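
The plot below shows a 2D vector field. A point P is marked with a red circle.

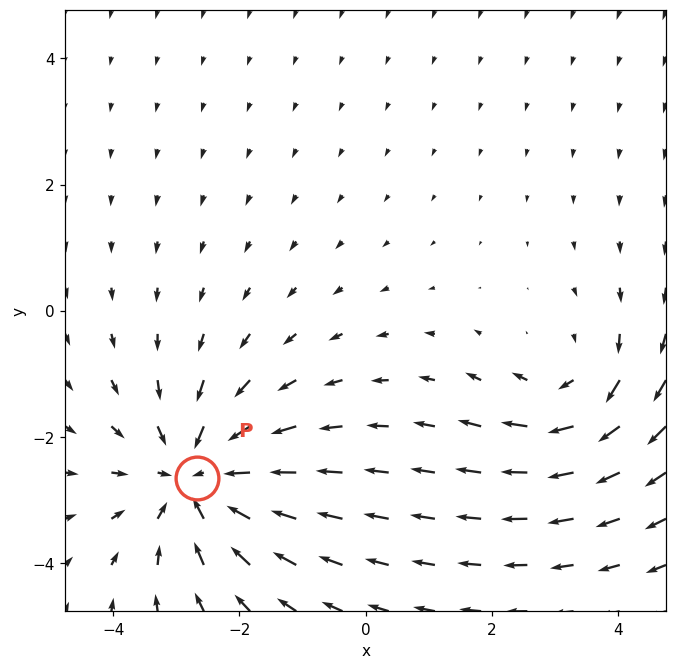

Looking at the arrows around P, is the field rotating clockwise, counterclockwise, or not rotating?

Near P at (-2.7, -2.7) the arrows show no circulation. The curl there is ≈0.

not rotating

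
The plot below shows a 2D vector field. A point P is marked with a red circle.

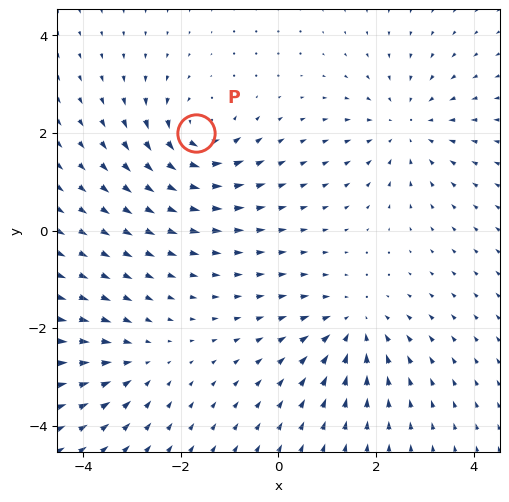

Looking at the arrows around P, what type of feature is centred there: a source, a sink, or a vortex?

At P (-1.7, 2.0) the arrows circulate counterclockwise. Divergence ≈0, curl about +6 — near-zero divergence with nonzero curl is a vortex.

vortex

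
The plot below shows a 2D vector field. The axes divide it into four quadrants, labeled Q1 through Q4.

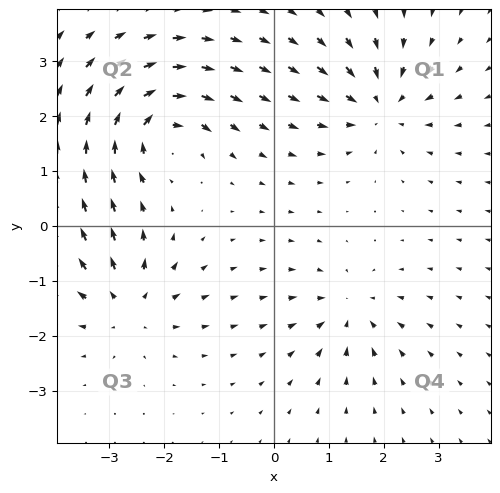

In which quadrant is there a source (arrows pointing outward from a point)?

Q3

The source sits at approximately (-2.7, -1.4), which lies in quadrant Q3. The divergence there is about +4, positive as expected for a source.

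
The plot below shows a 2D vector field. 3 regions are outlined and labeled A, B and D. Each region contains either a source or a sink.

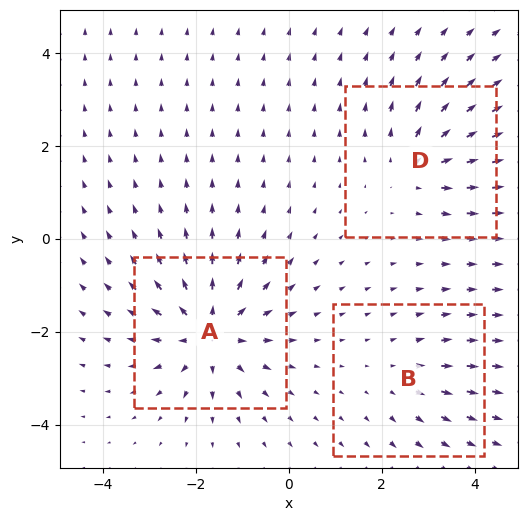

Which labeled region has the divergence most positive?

A

Divergence at each region's feature centre — A: about +5, B: about +2, D: about +3. Region A is most positive.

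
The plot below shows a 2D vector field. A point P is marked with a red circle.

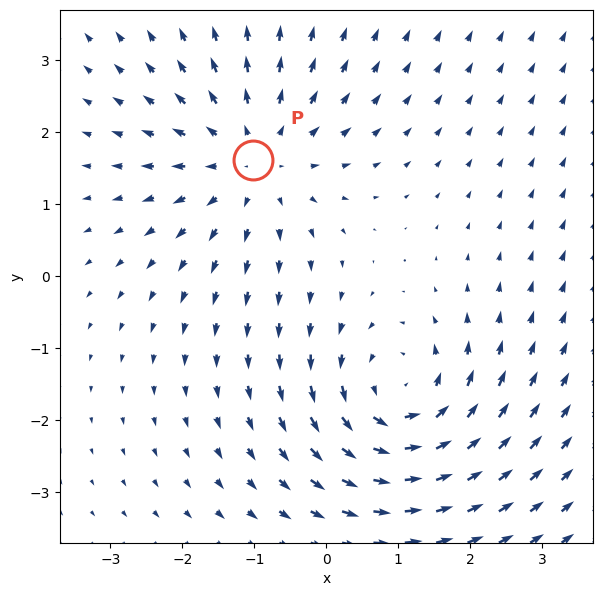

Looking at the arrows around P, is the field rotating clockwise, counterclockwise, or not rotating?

not rotating

Near P at (-1.0, 1.6) the arrows show no circulation. The curl there is ≈0.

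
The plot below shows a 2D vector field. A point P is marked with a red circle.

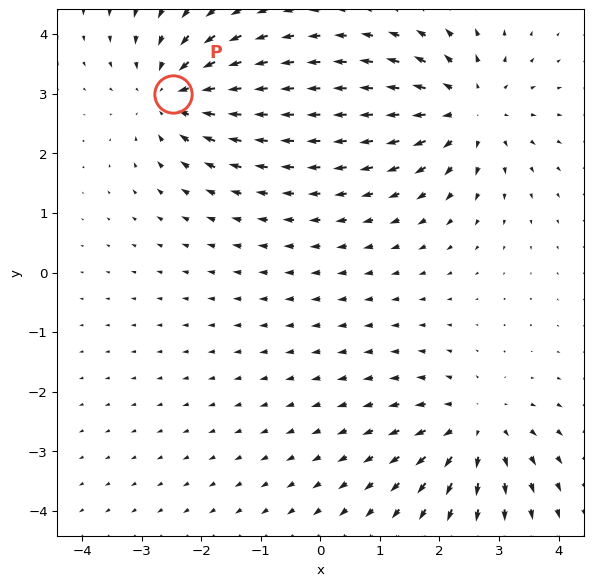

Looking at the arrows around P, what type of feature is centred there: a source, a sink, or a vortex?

sink

At P (-2.5, 3.0) the arrows converge inward. Divergence about -4, curl ≈0 — negative divergence with near-zero curl is a sink.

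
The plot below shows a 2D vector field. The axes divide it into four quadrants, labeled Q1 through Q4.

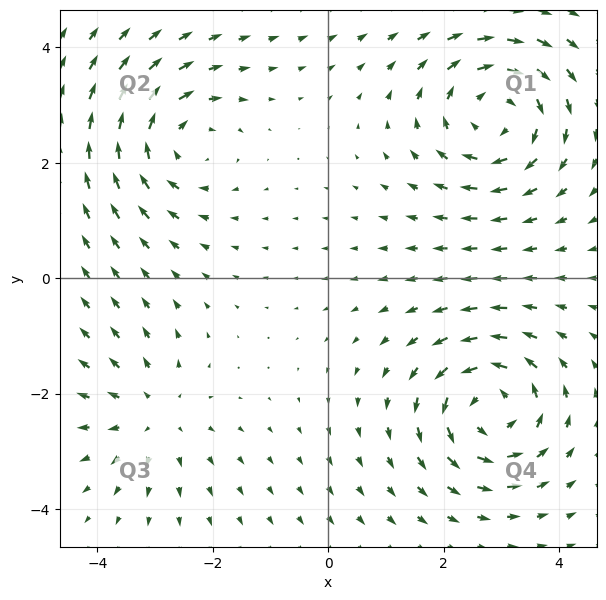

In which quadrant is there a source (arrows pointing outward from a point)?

Q3

The source sits at approximately (-3.0, -2.4), which lies in quadrant Q3. The divergence there is about +3, positive as expected for a source.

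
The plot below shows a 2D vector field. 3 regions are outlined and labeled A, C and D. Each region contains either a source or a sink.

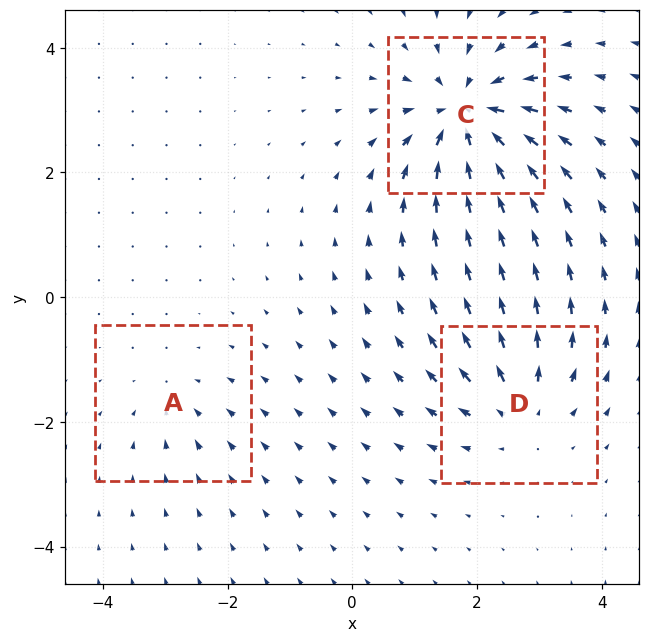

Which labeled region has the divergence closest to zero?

Divergence at each region's feature centre — A: about -2, C: about -6, D: about +4. Region A is closest to zero.

A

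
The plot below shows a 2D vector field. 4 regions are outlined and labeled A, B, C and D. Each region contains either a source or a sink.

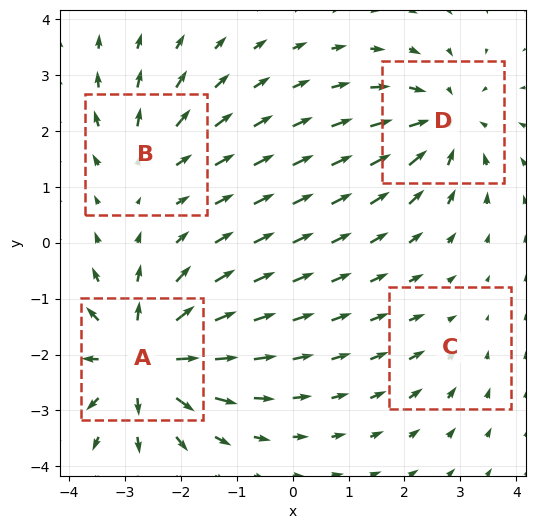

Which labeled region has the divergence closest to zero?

C

Divergence at each region's feature centre — A: about +7, B: about +3, C: about -2, D: about -5. Region C is closest to zero.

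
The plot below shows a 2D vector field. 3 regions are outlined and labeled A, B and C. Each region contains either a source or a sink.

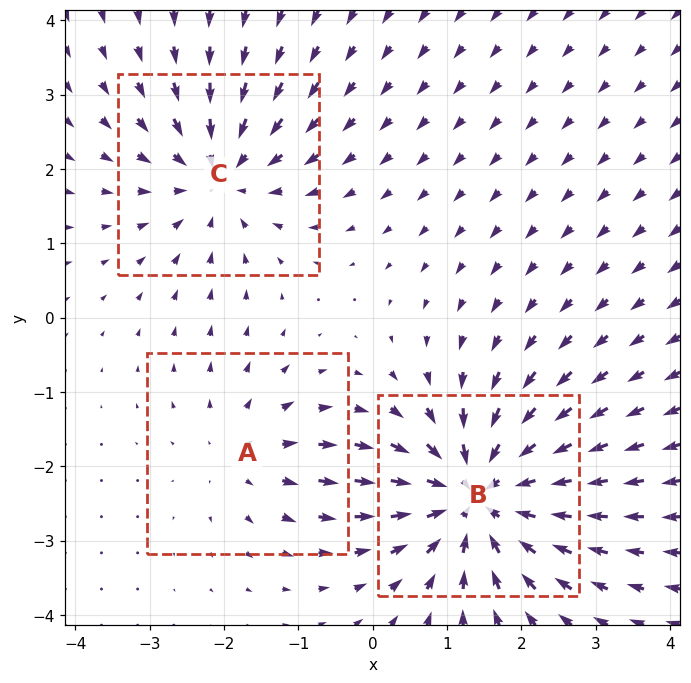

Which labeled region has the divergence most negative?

Divergence at each region's feature centre — A: about +2, B: about -5, C: about -3. Region B is most negative.

B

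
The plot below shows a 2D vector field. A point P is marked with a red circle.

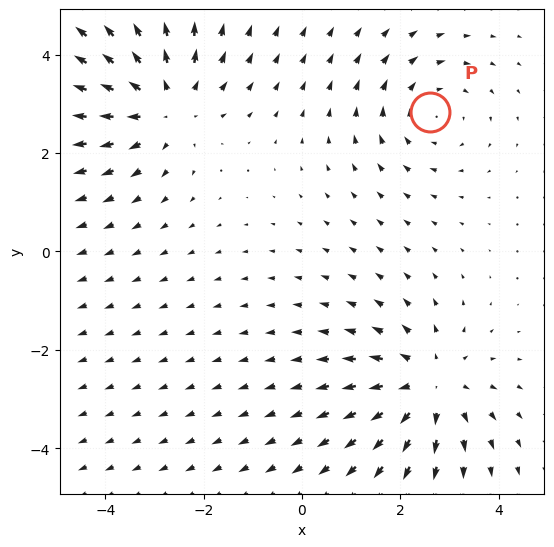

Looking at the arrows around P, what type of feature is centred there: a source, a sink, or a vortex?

At P (2.6, 2.8) the arrows circulate clockwise. Divergence ≈0, curl about -3 — near-zero divergence with nonzero curl is a vortex.

vortex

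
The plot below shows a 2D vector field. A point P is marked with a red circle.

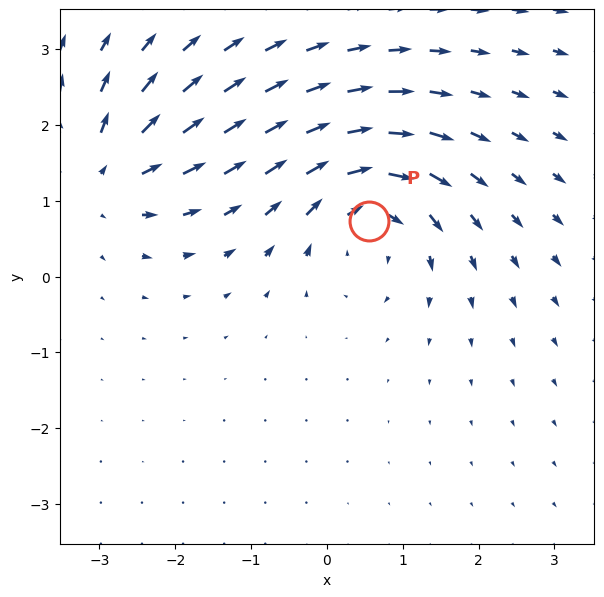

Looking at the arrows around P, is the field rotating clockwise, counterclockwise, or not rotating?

clockwise

Near P at (0.5, 0.7) the arrows circulate clockwise. The curl (z-component) there is about -6; negative curl means clockwise rotation.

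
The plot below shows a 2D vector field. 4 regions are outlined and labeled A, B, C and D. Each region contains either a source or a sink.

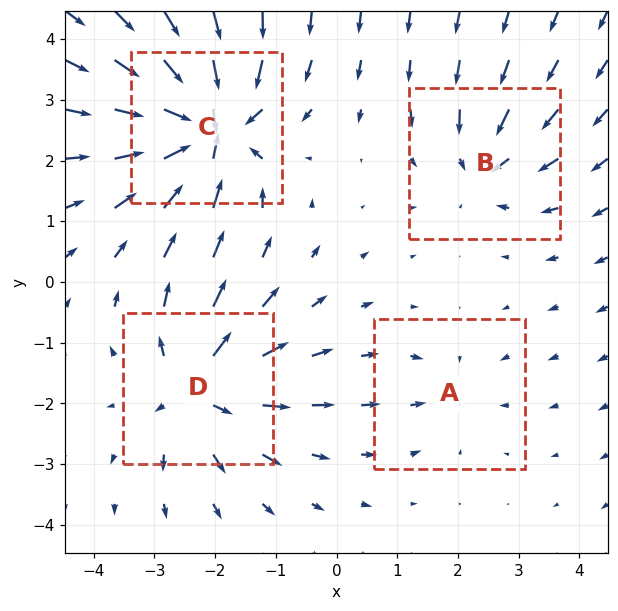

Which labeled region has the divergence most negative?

C

Divergence at each region's feature centre — A: about -3, B: about -4, C: about -8, D: about +6. Region C is most negative.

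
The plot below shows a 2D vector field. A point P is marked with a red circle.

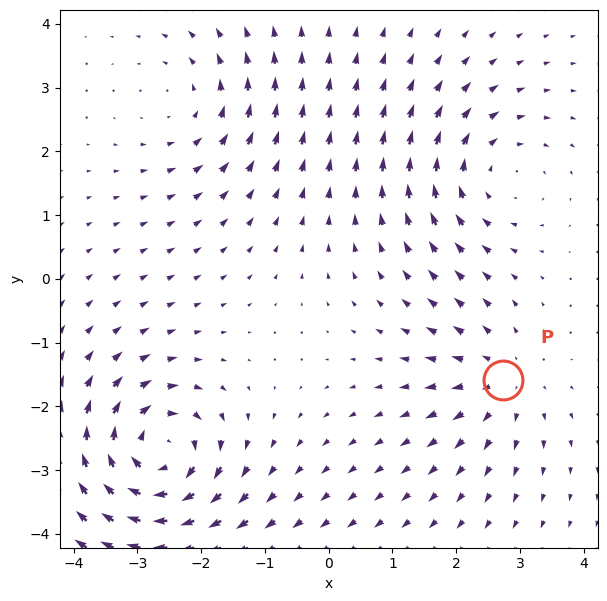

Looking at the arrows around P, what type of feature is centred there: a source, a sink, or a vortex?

At P (2.7, -1.6) the arrows spread outward. Divergence about +3, curl ≈0 — positive divergence with near-zero curl is a source.

source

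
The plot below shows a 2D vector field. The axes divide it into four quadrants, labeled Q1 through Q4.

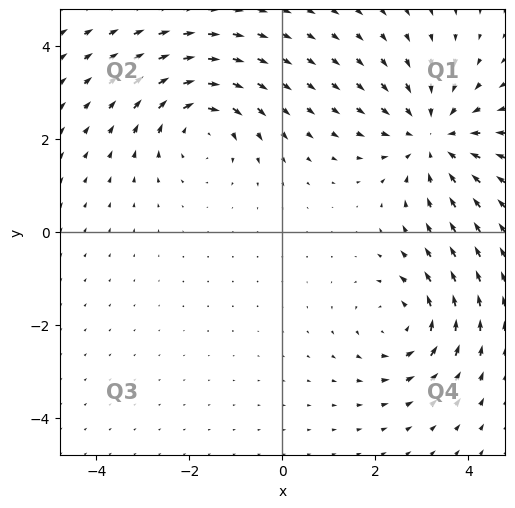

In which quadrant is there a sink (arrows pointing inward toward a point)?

Q1

The sink sits at approximately (3.2, 2.0), which lies in quadrant Q1. The divergence there is about -4, negative as expected for a sink.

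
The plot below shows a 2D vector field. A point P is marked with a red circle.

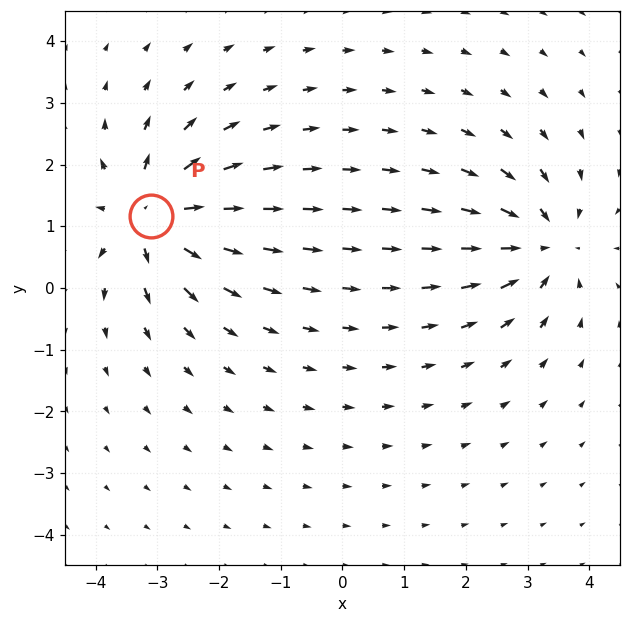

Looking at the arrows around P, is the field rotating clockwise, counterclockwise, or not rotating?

Near P at (-3.1, 1.2) the arrows show no circulation. The curl there is ≈0.

not rotating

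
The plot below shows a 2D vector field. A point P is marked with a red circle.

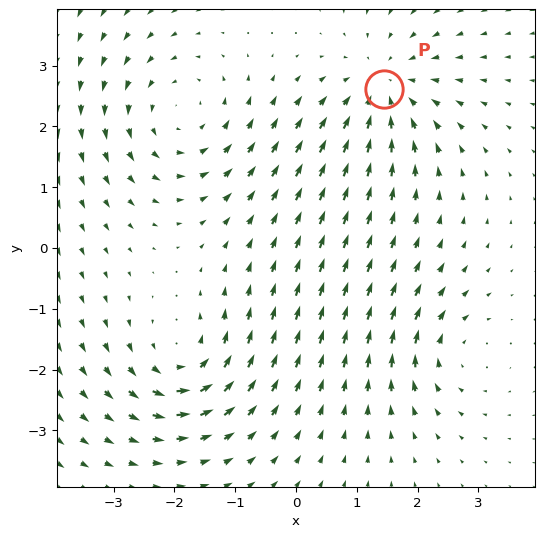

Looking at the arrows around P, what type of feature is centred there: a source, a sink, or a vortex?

At P (1.4, 2.6) the arrows converge inward. Divergence about -4, curl ≈0 — negative divergence with near-zero curl is a sink.

sink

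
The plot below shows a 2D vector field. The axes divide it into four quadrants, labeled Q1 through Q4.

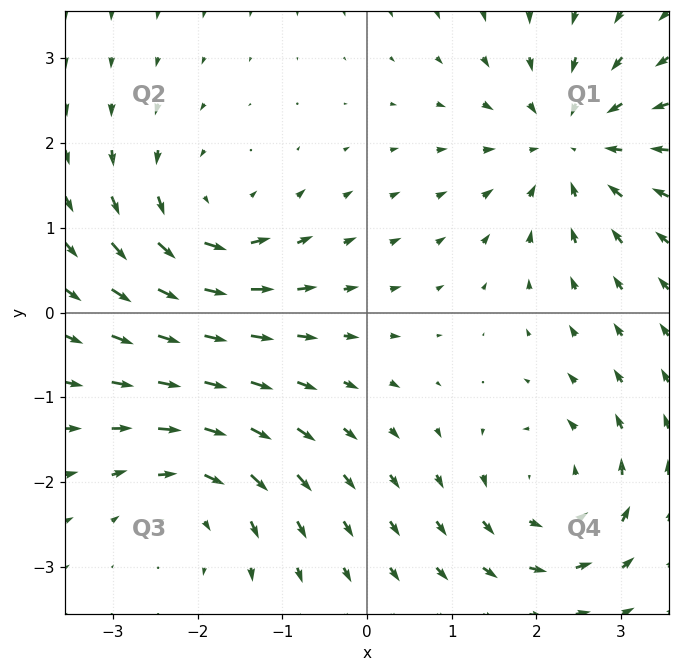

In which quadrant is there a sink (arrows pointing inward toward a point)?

The sink sits at approximately (2.4, 2.0), which lies in quadrant Q1. The divergence there is about -5, negative as expected for a sink.

Q1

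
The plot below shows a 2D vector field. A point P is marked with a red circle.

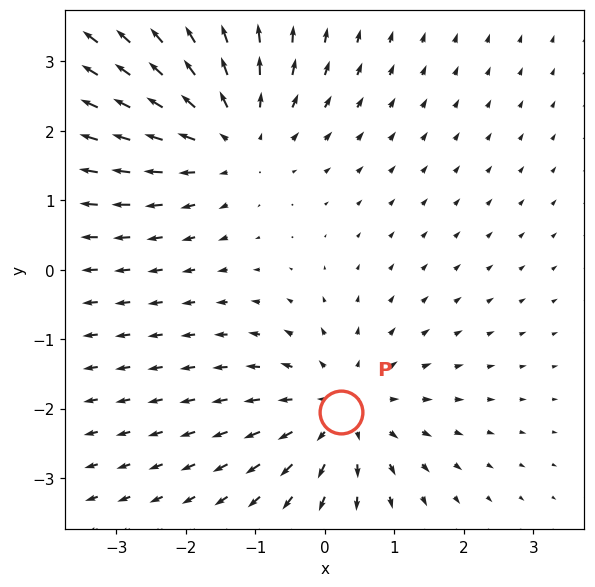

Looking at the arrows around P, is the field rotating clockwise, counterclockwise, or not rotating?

not rotating

Near P at (0.2, -2.0) the arrows show no circulation. The curl there is ≈0.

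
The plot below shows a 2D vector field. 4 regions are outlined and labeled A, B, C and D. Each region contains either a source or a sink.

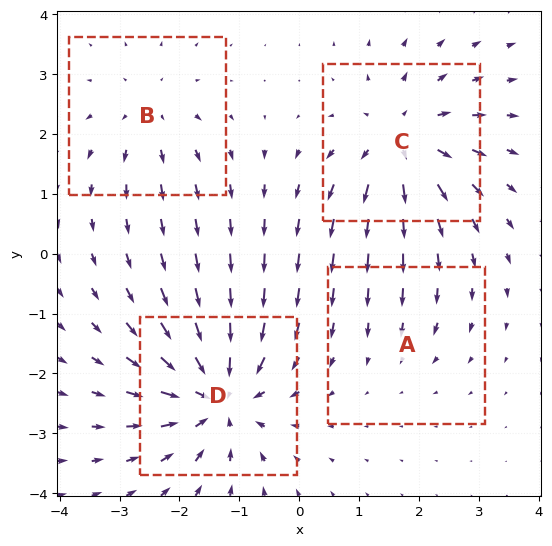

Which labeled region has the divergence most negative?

D

Divergence at each region's feature centre — A: about -2, B: about +3, C: about +6, D: about -7. Region D is most negative.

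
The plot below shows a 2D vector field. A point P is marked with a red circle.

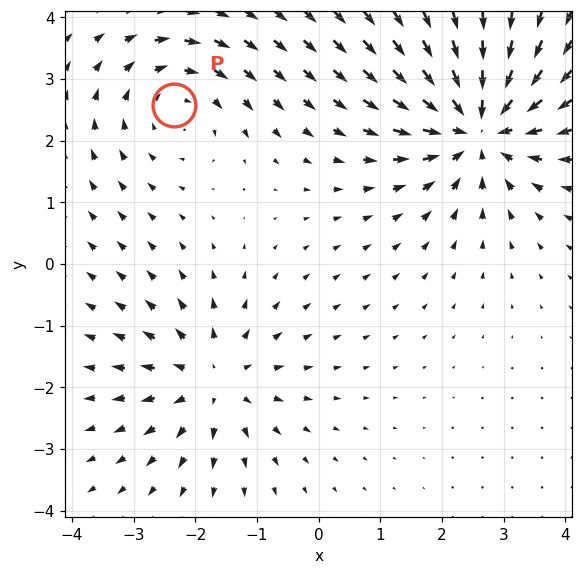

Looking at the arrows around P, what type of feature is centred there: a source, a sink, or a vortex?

At P (-2.3, 2.6) the arrows circulate clockwise. Divergence ≈0, curl about -3 — near-zero divergence with nonzero curl is a vortex.

vortex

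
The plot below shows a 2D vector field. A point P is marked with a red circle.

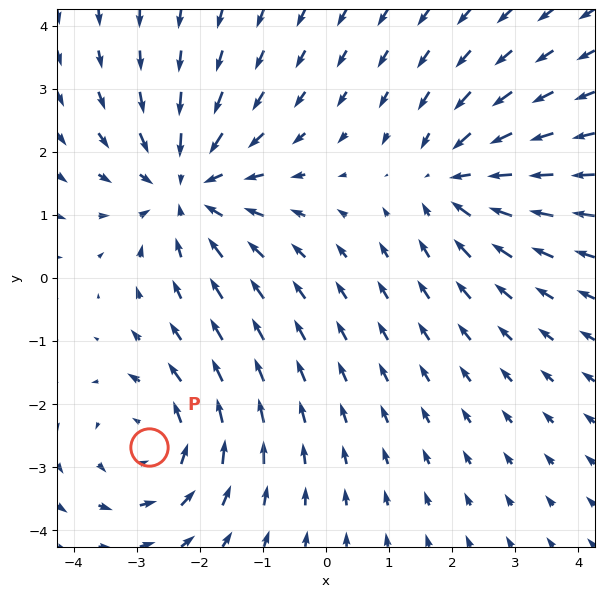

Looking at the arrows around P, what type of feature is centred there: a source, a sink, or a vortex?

vortex

At P (-2.8, -2.7) the arrows circulate counterclockwise. Divergence ≈0, curl about +3 — near-zero divergence with nonzero curl is a vortex.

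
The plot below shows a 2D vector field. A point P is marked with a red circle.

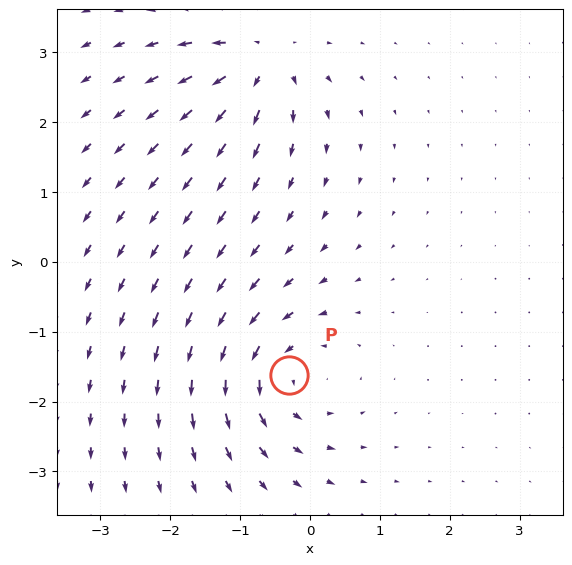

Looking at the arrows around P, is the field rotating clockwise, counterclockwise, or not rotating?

Near P at (-0.3, -1.6) the arrows circulate counterclockwise. The curl (z-component) there is about +6; positive curl means counterclockwise rotation.

counterclockwise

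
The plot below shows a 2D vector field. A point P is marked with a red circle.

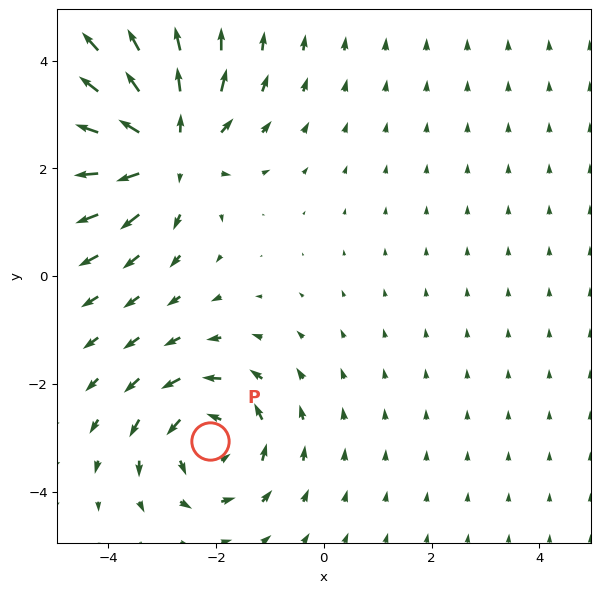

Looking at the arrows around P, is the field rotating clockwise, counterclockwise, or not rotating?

counterclockwise

Near P at (-2.1, -3.1) the arrows circulate counterclockwise. The curl (z-component) there is about +4; positive curl means counterclockwise rotation.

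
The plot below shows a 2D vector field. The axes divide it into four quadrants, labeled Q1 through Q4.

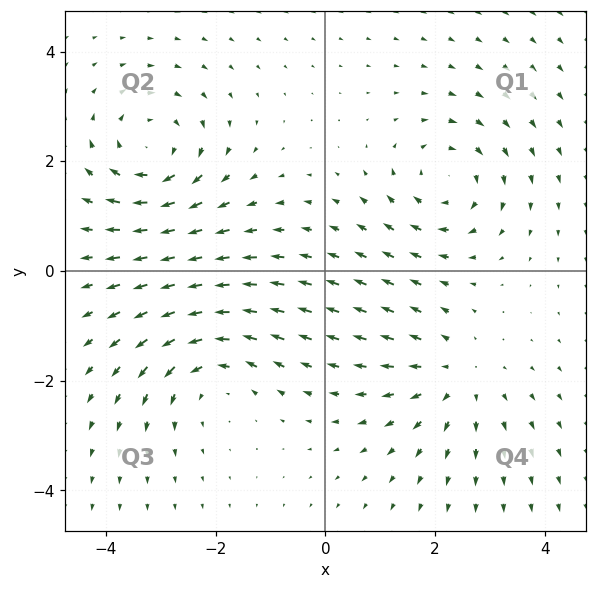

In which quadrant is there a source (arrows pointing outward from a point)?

Q4

The source sits at approximately (2.4, -1.9), which lies in quadrant Q4. The divergence there is about +2, positive as expected for a source.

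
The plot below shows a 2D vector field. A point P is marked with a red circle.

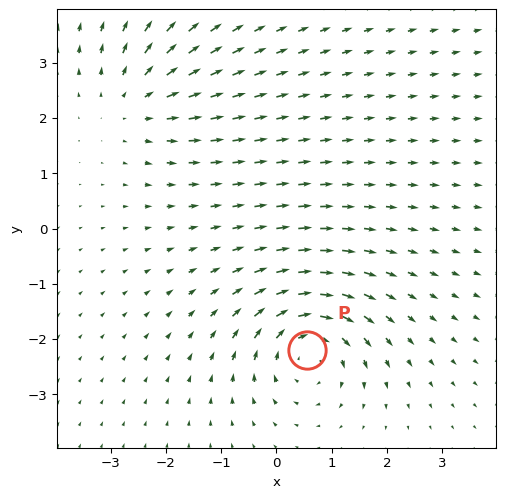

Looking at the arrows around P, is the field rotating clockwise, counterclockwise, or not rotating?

clockwise

Near P at (0.6, -2.2) the arrows circulate clockwise. The curl (z-component) there is about -5; negative curl means clockwise rotation.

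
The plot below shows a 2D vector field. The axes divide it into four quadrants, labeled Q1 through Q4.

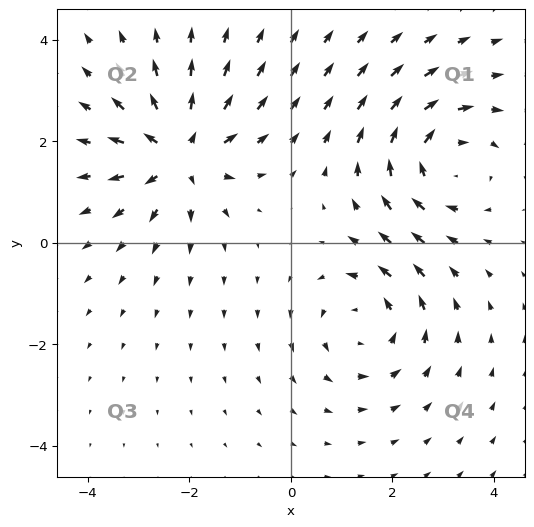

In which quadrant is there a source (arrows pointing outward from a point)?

Q2

The source sits at approximately (-2.2, 1.8), which lies in quadrant Q2. The divergence there is about +5, positive as expected for a source.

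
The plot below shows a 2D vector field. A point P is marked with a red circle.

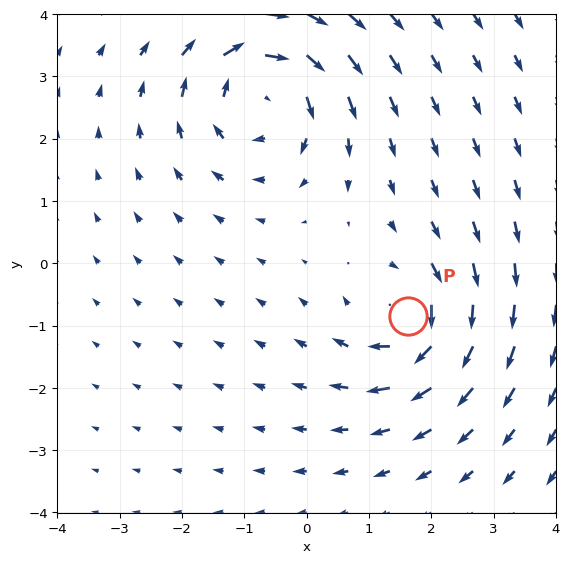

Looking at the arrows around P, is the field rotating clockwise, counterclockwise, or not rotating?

Near P at (1.6, -0.9) the arrows circulate clockwise. The curl (z-component) there is about -4; negative curl means clockwise rotation.

clockwise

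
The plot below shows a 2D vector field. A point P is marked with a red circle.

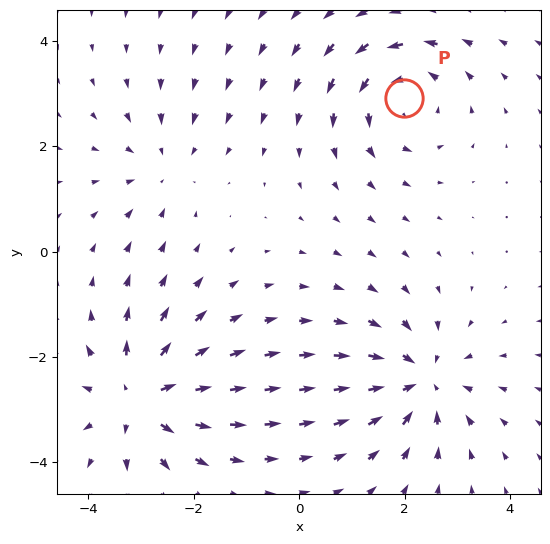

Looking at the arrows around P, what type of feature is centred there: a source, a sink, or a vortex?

vortex

At P (2.0, 2.9) the arrows circulate counterclockwise. Divergence ≈0, curl about +4 — near-zero divergence with nonzero curl is a vortex.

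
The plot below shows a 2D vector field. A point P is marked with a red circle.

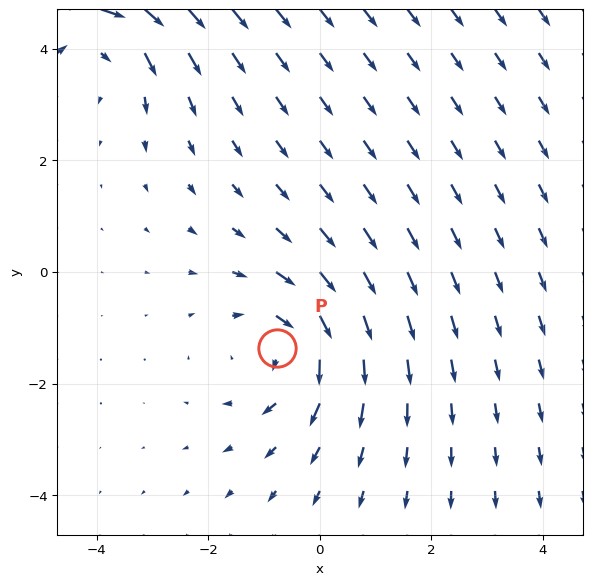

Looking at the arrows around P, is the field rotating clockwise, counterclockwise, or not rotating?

clockwise

Near P at (-0.8, -1.4) the arrows circulate clockwise. The curl (z-component) there is about -4; negative curl means clockwise rotation.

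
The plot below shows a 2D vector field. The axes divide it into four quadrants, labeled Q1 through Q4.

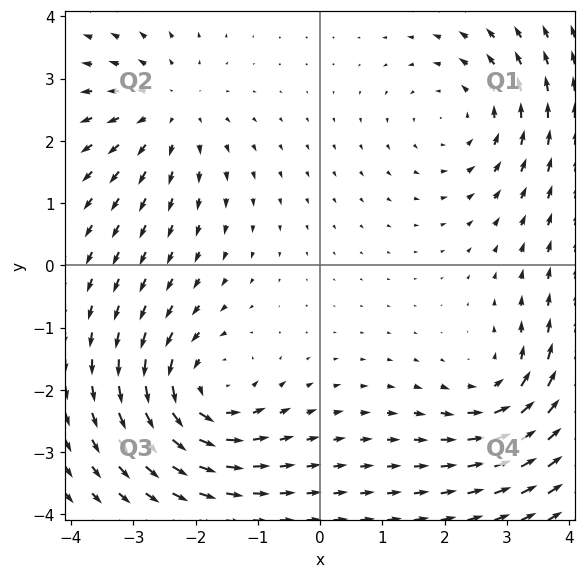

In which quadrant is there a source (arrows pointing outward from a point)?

The source sits at approximately (-2.4, 2.5), which lies in quadrant Q2. The divergence there is about +3, positive as expected for a source.

Q2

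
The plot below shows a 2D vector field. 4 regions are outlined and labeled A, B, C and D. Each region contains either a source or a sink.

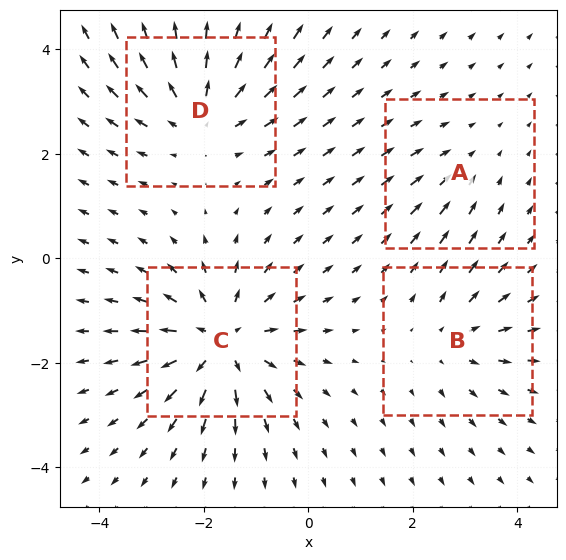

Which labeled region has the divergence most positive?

C

Divergence at each region's feature centre — A: about -2, B: about +3, C: about +7, D: about +5. Region C is most positive.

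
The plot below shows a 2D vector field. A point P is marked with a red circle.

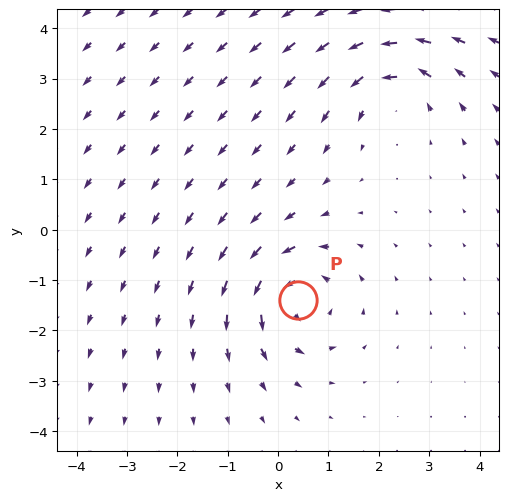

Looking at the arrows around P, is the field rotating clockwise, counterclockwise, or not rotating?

counterclockwise

Near P at (0.4, -1.4) the arrows circulate counterclockwise. The curl (z-component) there is about +4; positive curl means counterclockwise rotation.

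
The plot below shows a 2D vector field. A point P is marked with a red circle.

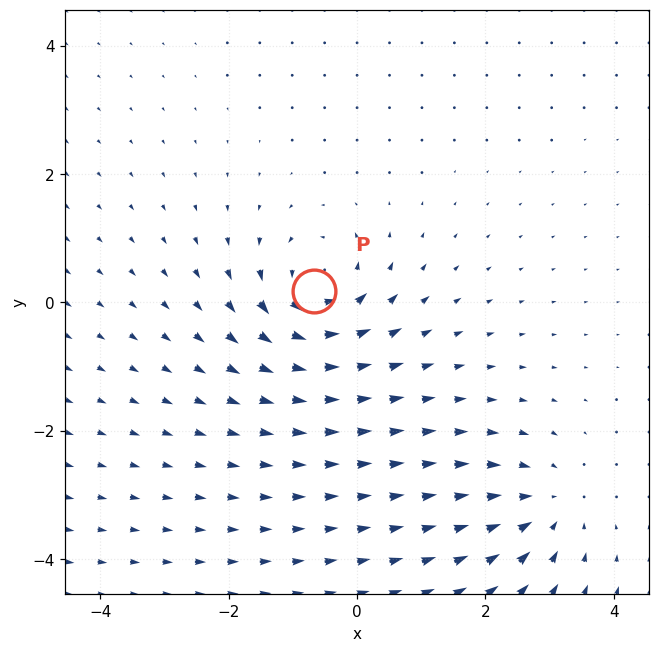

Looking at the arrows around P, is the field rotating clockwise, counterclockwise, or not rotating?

Near P at (-0.7, 0.2) the arrows circulate counterclockwise. The curl (z-component) there is about +7; positive curl means counterclockwise rotation.

counterclockwise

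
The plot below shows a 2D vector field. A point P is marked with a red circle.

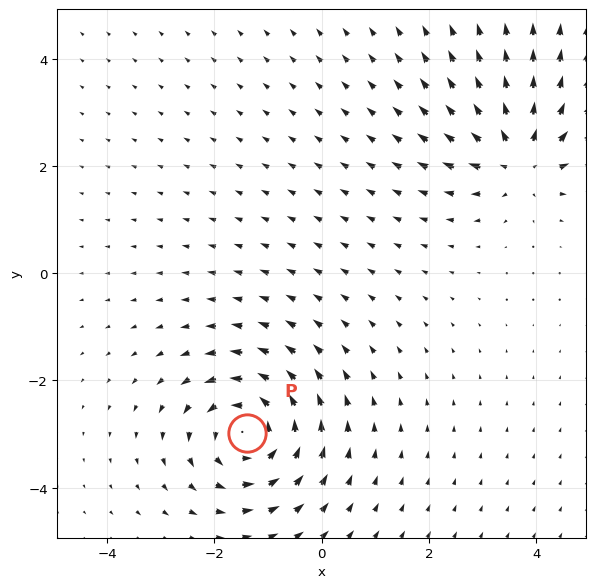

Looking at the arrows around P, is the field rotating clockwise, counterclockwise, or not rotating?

Near P at (-1.4, -3.0) the arrows circulate counterclockwise. The curl (z-component) there is about +4; positive curl means counterclockwise rotation.

counterclockwise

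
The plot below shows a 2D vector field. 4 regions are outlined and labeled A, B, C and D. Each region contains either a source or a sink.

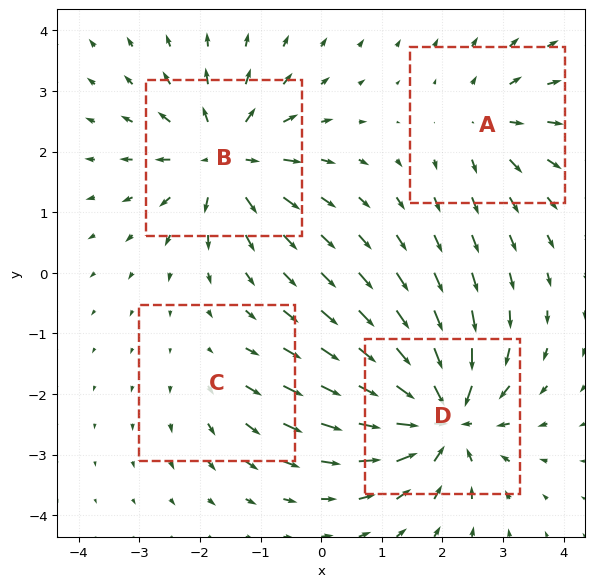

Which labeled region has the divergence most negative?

D

Divergence at each region's feature centre — A: about +4, B: about +7, C: about +2, D: about -8. Region D is most negative.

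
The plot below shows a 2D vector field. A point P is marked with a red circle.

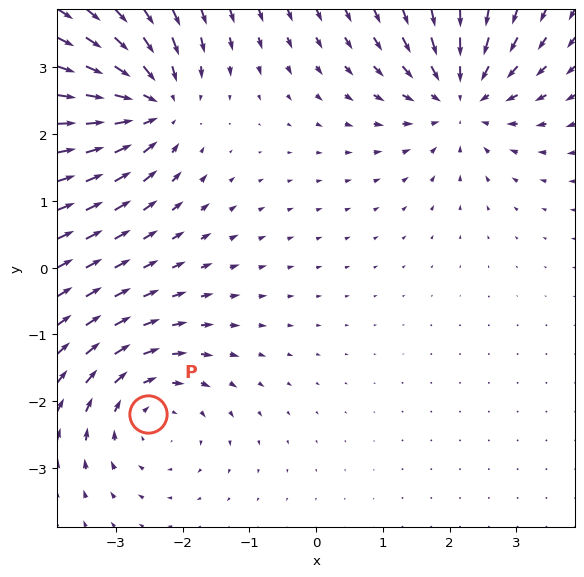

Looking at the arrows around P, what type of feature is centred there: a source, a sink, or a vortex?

vortex

At P (-2.5, -2.2) the arrows circulate clockwise. Divergence ≈0, curl about -3 — near-zero divergence with nonzero curl is a vortex.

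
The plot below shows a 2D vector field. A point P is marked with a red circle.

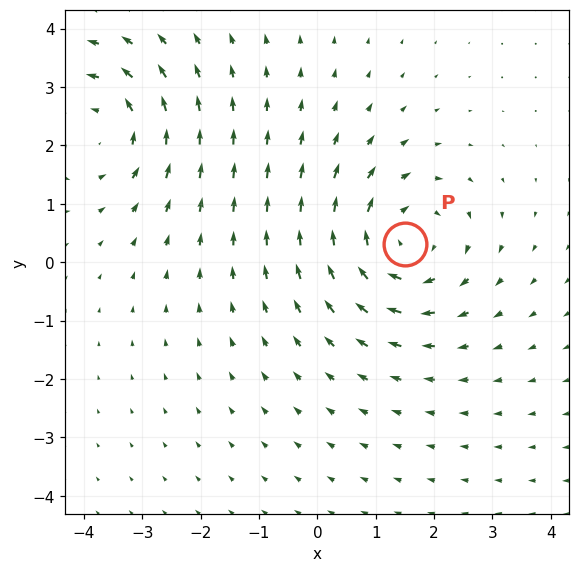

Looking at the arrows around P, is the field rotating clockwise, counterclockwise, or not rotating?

clockwise

Near P at (1.5, 0.3) the arrows circulate clockwise. The curl (z-component) there is about -4; negative curl means clockwise rotation.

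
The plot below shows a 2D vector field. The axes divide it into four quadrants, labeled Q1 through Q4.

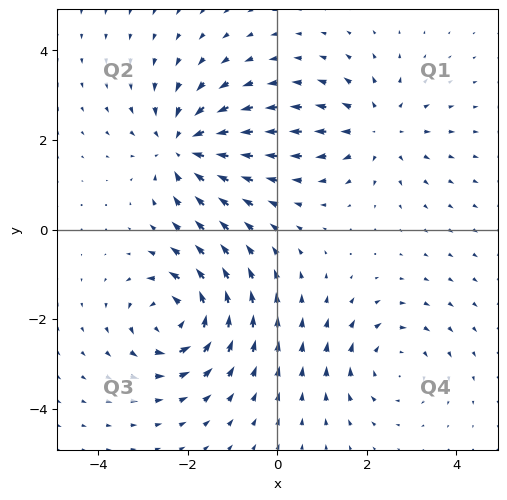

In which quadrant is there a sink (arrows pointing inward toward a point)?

Q2

The sink sits at approximately (-2.1, 1.8), which lies in quadrant Q2. The divergence there is about -6, negative as expected for a sink.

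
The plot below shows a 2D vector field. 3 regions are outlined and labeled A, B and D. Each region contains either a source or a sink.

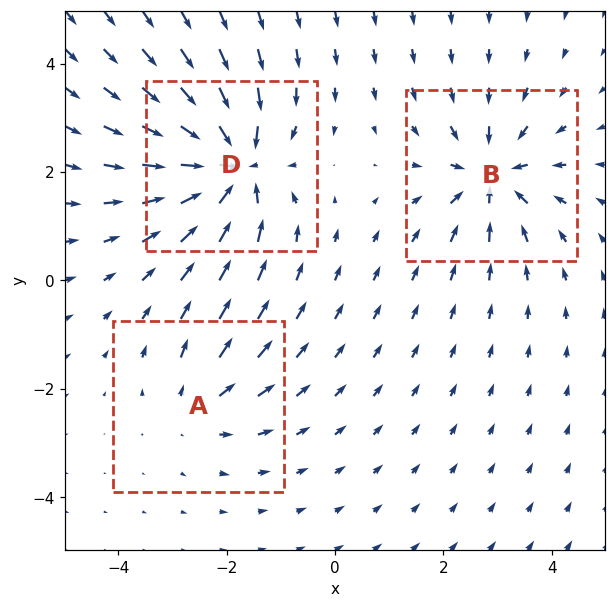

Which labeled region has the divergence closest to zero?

Divergence at each region's feature centre — A: about +3, B: about -4, D: about -6. Region A is closest to zero.

A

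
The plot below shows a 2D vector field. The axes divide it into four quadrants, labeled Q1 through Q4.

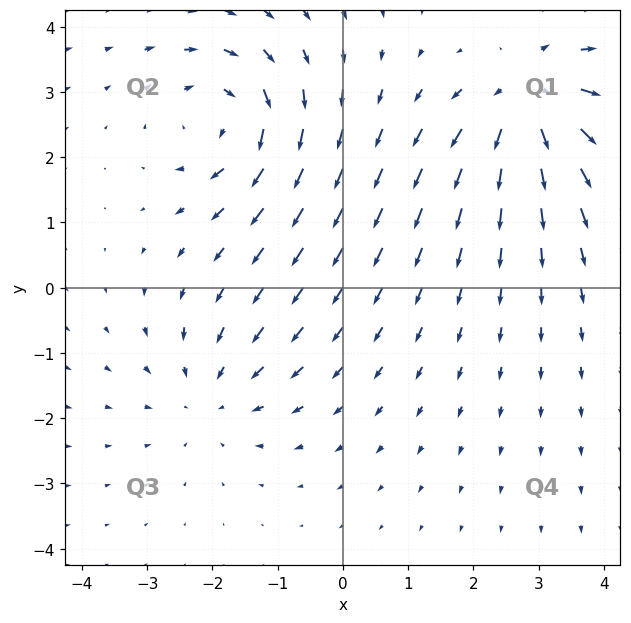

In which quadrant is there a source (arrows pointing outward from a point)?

The source sits at approximately (2.9, 2.9), which lies in quadrant Q1. The divergence there is about +5, positive as expected for a source.

Q1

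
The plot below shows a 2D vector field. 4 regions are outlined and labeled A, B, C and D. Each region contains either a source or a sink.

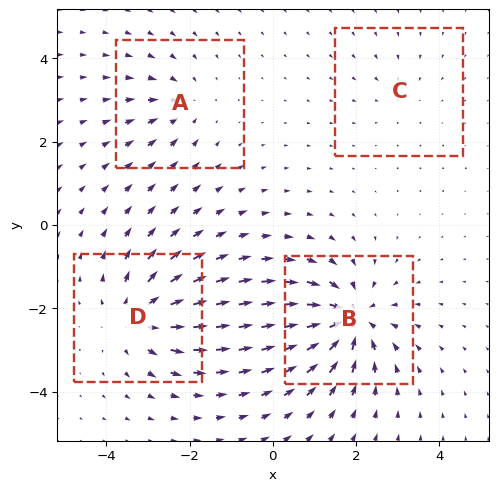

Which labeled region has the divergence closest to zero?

C

Divergence at each region's feature centre — A: about -3, B: about -7, C: about -2, D: about +6. Region C is closest to zero.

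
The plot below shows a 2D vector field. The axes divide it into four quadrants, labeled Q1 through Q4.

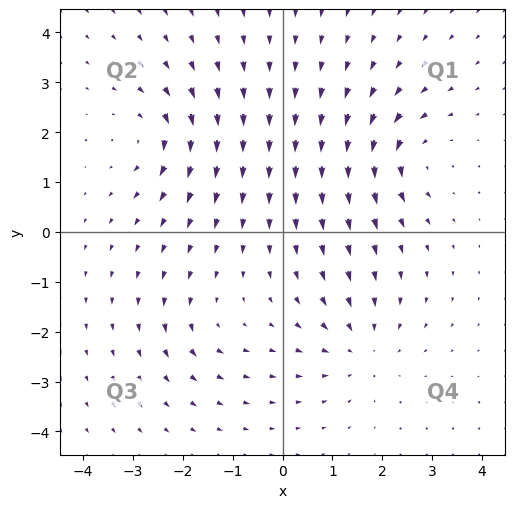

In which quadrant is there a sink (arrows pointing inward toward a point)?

The sink sits at approximately (1.6, -2.3), which lies in quadrant Q4. The divergence there is about -4, negative as expected for a sink.

Q4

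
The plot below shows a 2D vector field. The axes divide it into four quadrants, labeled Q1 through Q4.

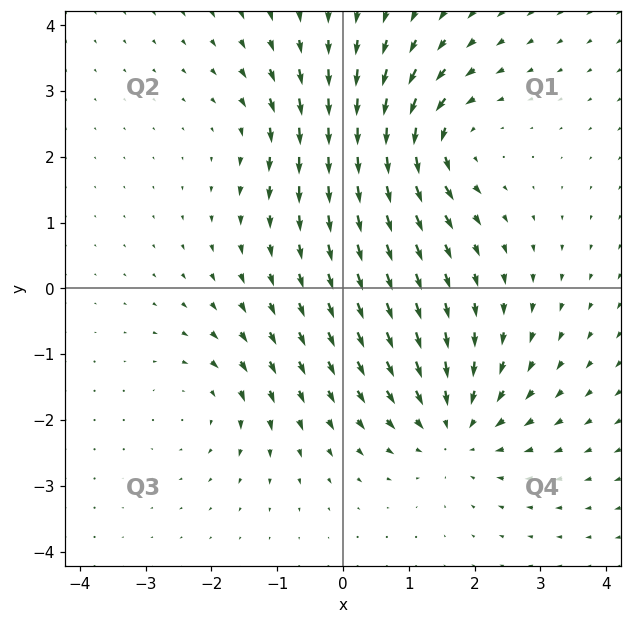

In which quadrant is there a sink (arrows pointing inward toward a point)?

The sink sits at approximately (1.7, -2.1), which lies in quadrant Q4. The divergence there is about -4, negative as expected for a sink.

Q4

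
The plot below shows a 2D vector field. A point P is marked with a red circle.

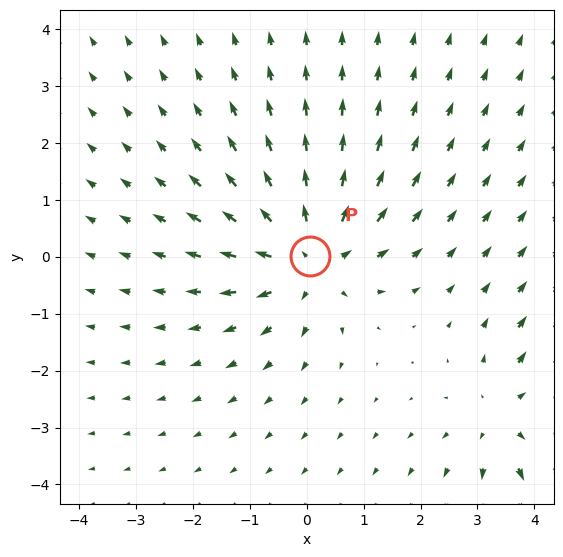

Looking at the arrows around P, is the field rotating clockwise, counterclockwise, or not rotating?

Near P at (0.0, 0.0) the arrows show no circulation. The curl there is ≈0.

not rotating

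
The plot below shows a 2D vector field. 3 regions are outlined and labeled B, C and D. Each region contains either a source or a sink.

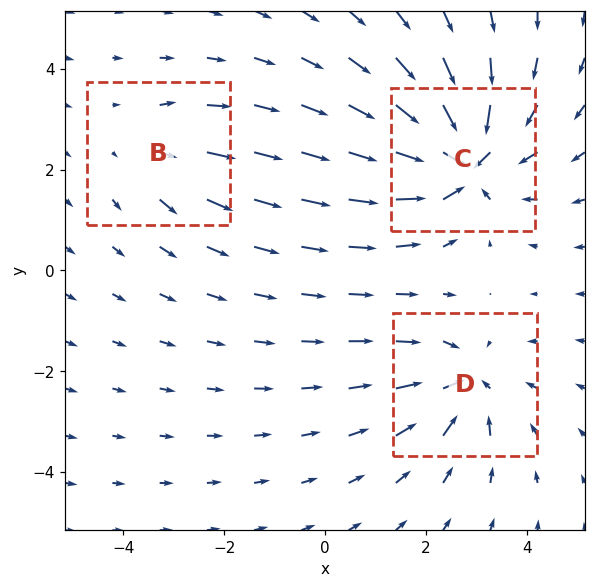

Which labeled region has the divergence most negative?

Divergence at each region's feature centre — B: about +2, C: about -6, D: about -4. Region C is most negative.

C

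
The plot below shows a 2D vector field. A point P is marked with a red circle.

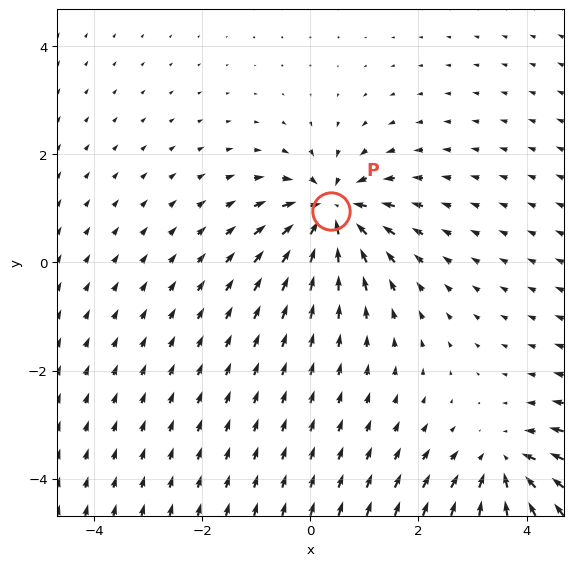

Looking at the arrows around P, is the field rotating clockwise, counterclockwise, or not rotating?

Near P at (0.4, 0.9) the arrows show no circulation. The curl there is ≈0.

not rotating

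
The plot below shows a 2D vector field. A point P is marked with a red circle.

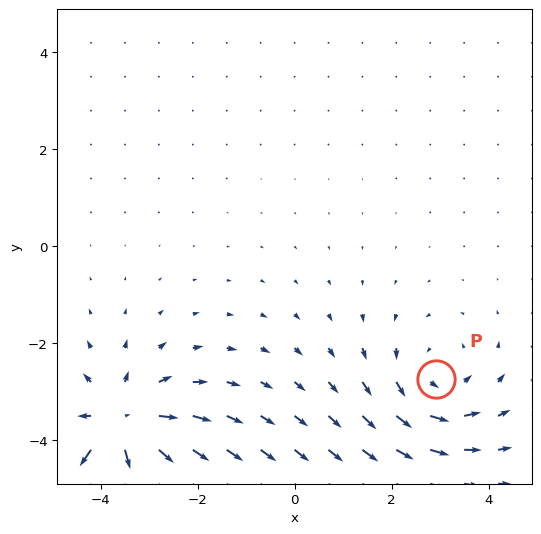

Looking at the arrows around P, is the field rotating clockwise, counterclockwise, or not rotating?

Near P at (2.9, -2.7) the arrows circulate counterclockwise. The curl (z-component) there is about +3; positive curl means counterclockwise rotation.

counterclockwise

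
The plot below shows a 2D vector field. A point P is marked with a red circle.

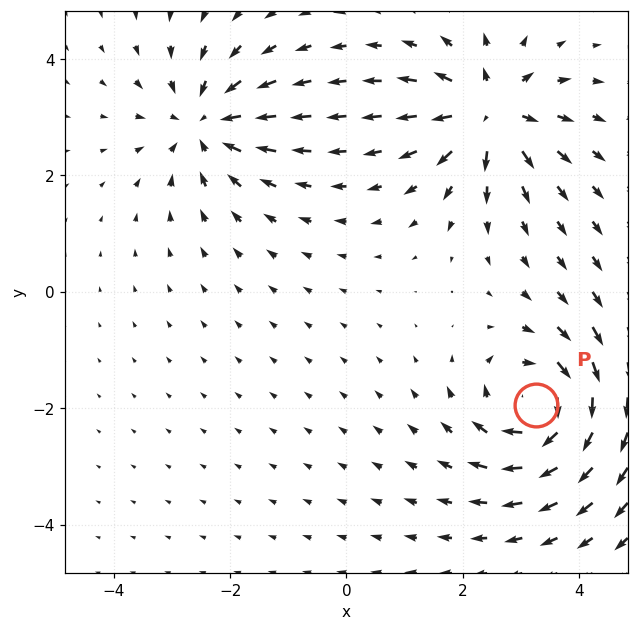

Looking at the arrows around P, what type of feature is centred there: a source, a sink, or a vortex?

At P (3.3, -1.9) the arrows circulate clockwise. Divergence ≈0, curl about -5 — near-zero divergence with nonzero curl is a vortex.

vortex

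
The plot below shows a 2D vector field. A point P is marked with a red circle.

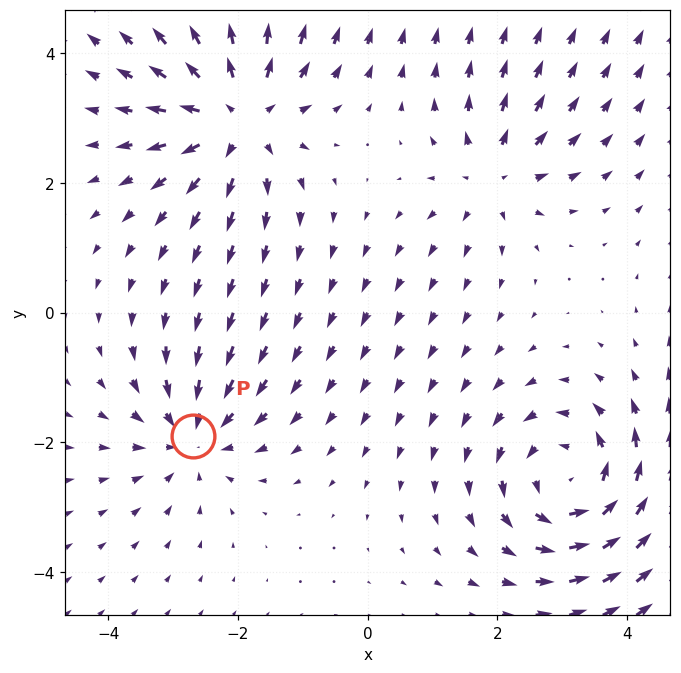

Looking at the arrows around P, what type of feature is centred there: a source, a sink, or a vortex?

At P (-2.7, -1.9) the arrows converge inward. Divergence about -4, curl ≈0 — negative divergence with near-zero curl is a sink.

sink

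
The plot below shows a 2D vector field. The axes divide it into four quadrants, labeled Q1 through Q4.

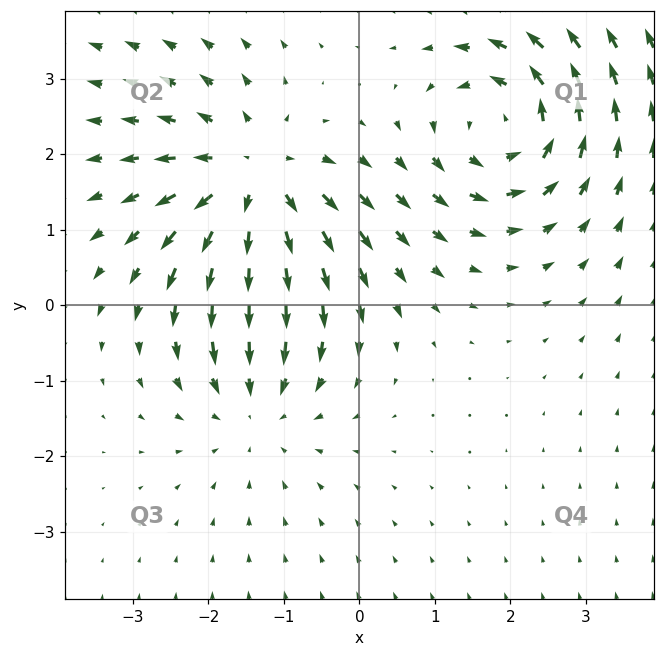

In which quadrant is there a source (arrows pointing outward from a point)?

The source sits at approximately (-1.4, 1.6), which lies in quadrant Q2. The divergence there is about +5, positive as expected for a source.

Q2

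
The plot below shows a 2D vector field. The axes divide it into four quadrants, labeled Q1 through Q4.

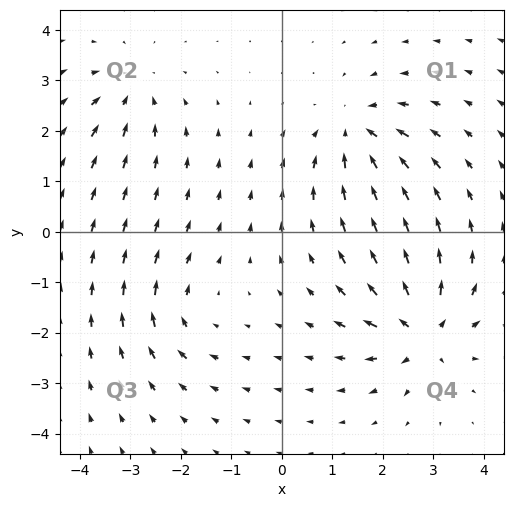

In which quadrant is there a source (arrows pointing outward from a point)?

The source sits at approximately (2.8, -2.0), which lies in quadrant Q4. The divergence there is about +6, positive as expected for a source.

Q4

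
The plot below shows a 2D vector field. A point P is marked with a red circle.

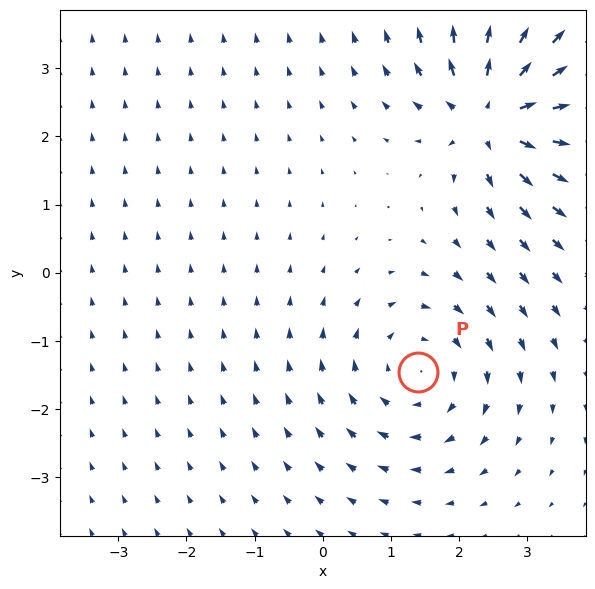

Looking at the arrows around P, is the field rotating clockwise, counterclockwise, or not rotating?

clockwise

Near P at (1.4, -1.5) the arrows circulate clockwise. The curl (z-component) there is about -4; negative curl means clockwise rotation.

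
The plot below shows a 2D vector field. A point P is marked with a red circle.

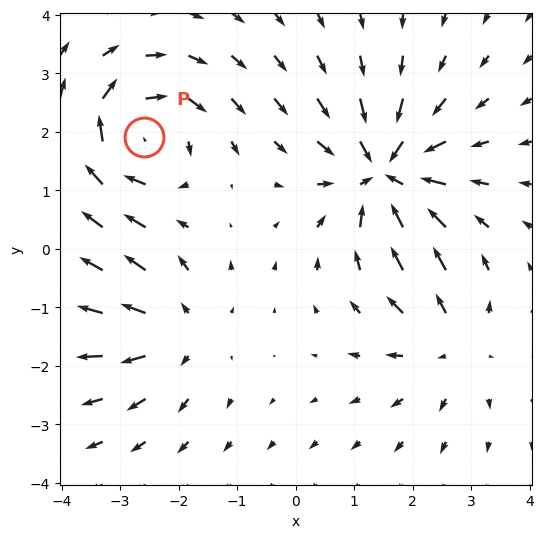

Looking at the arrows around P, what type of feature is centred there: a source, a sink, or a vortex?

vortex

At P (-2.6, 1.9) the arrows circulate clockwise. Divergence ≈0, curl about -5 — near-zero divergence with nonzero curl is a vortex.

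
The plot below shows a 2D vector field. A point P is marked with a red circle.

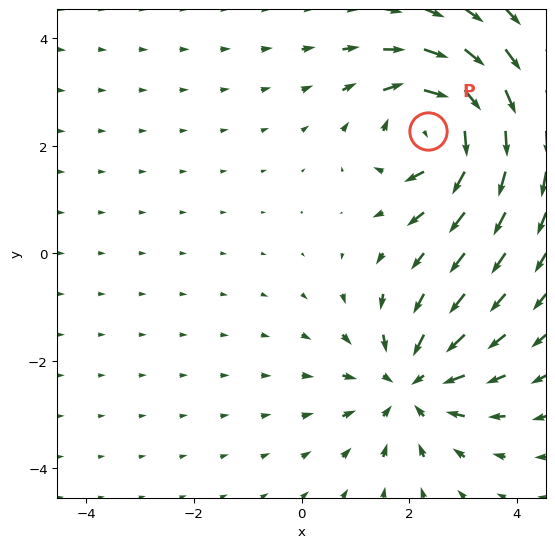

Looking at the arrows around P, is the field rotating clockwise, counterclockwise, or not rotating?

Near P at (2.4, 2.3) the arrows circulate clockwise. The curl (z-component) there is about -6; negative curl means clockwise rotation.

clockwise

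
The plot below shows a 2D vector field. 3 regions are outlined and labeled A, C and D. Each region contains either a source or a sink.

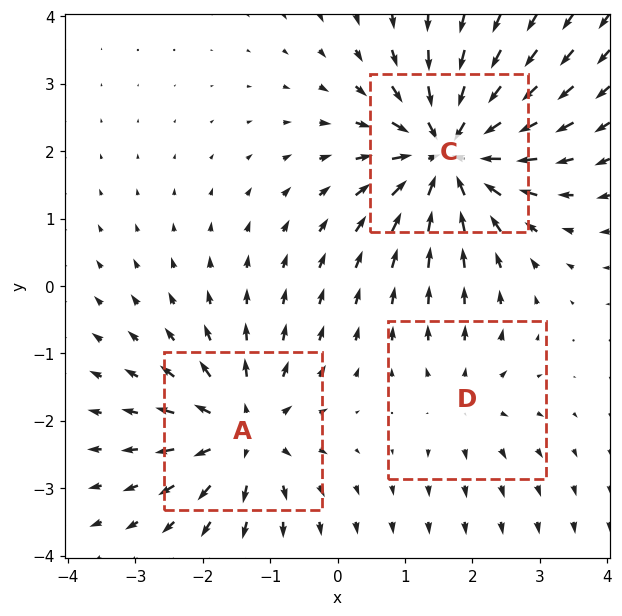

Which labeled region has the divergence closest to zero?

D

Divergence at each region's feature centre — A: about +4, C: about -5, D: about +2. Region D is closest to zero.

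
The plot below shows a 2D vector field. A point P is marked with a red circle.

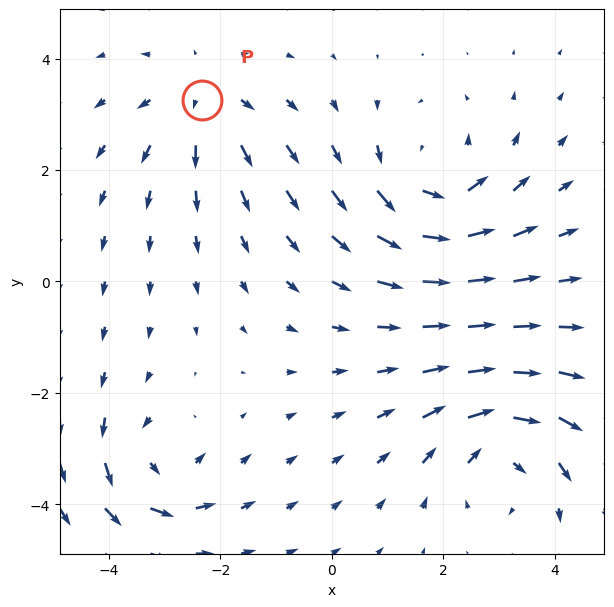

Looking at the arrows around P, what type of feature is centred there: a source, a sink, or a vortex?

source

At P (-2.3, 3.3) the arrows spread outward. Divergence about +3, curl ≈0 — positive divergence with near-zero curl is a source.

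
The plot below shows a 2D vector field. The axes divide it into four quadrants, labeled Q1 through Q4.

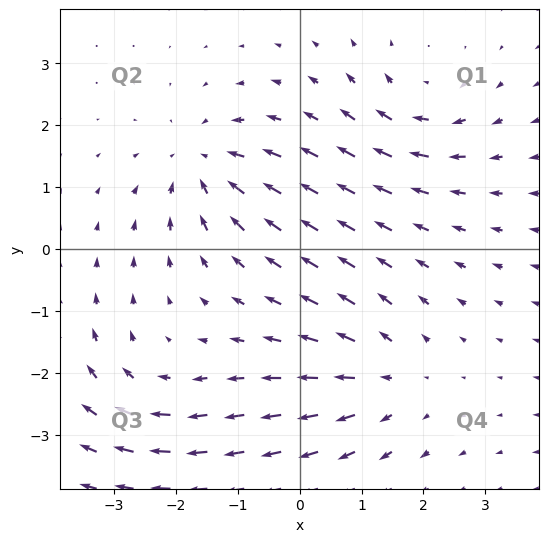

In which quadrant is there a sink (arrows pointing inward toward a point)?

The sink sits at approximately (-1.5, 1.4), which lies in quadrant Q2. The divergence there is about -3, negative as expected for a sink.

Q2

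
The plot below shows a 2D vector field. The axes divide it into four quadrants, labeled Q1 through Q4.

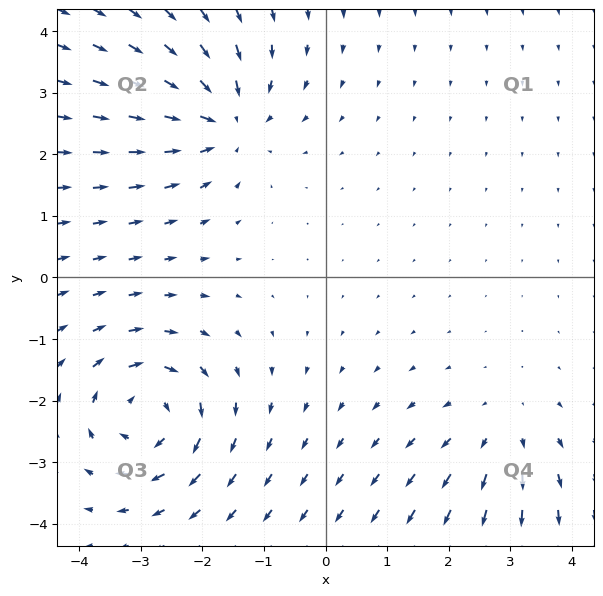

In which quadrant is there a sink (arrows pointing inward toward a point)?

The sink sits at approximately (-1.6, 2.5), which lies in quadrant Q2. The divergence there is about -5, negative as expected for a sink.

Q2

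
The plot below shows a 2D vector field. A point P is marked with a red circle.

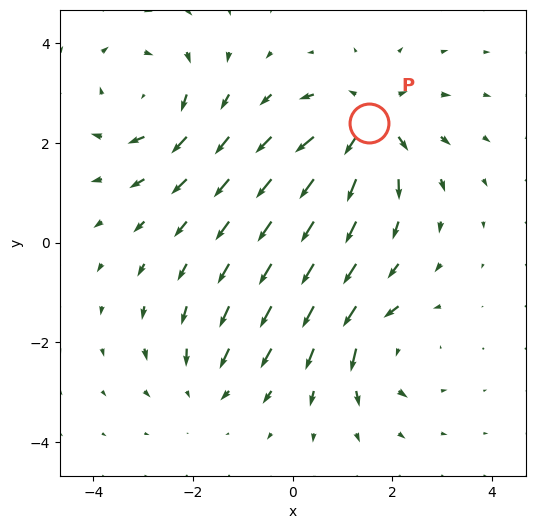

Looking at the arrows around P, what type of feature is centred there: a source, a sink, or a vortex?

At P (1.5, 2.4) the arrows spread outward. Divergence about +6, curl ≈0 — positive divergence with near-zero curl is a source.

source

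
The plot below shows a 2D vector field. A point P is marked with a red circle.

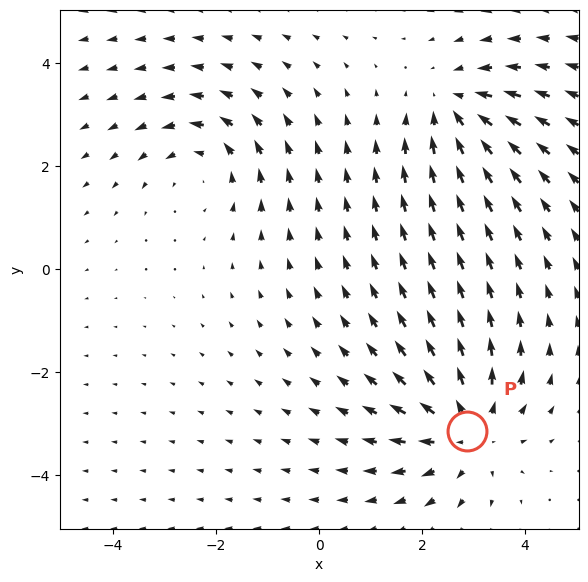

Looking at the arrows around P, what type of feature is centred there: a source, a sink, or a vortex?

source

At P (2.9, -3.1) the arrows spread outward. Divergence about +4, curl ≈0 — positive divergence with near-zero curl is a source.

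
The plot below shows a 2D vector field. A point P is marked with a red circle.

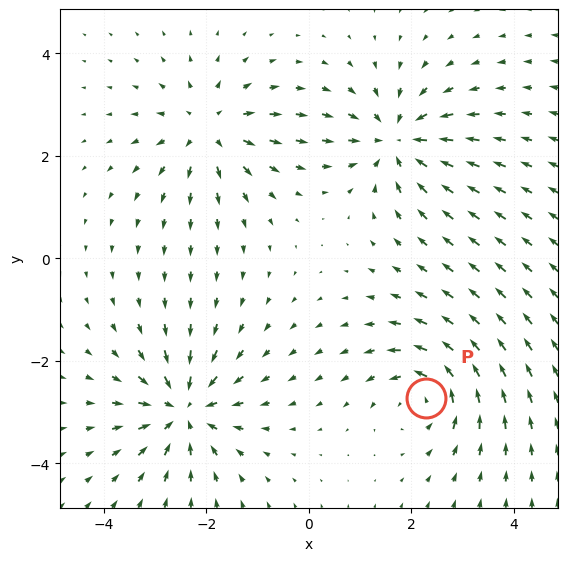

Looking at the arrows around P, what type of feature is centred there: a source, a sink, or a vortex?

At P (2.3, -2.7) the arrows circulate counterclockwise. Divergence ≈0, curl about +4 — near-zero divergence with nonzero curl is a vortex.

vortex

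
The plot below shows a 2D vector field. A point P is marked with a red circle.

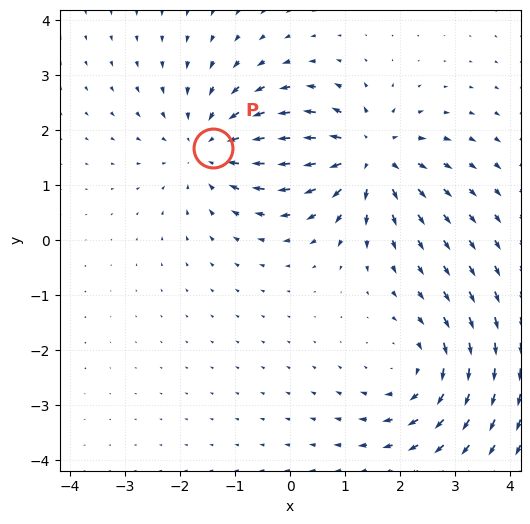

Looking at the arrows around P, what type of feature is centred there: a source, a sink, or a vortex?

sink

At P (-1.4, 1.7) the arrows converge inward. Divergence about -3, curl ≈0 — negative divergence with near-zero curl is a sink.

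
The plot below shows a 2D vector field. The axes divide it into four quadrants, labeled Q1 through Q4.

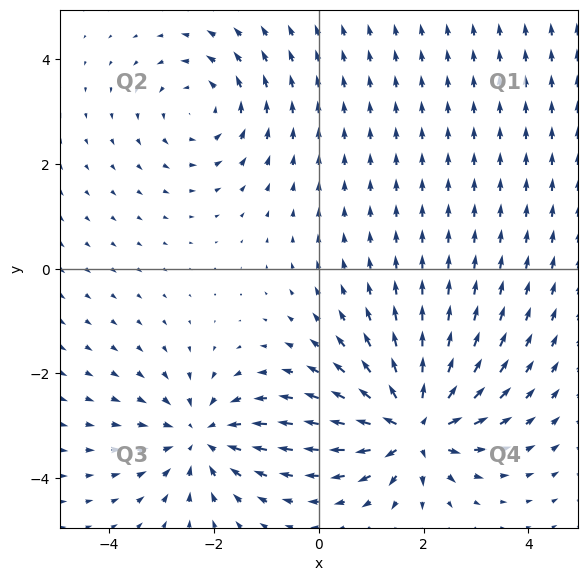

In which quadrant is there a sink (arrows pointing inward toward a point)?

Q3

The sink sits at approximately (-2.3, -3.2), which lies in quadrant Q3. The divergence there is about -4, negative as expected for a sink.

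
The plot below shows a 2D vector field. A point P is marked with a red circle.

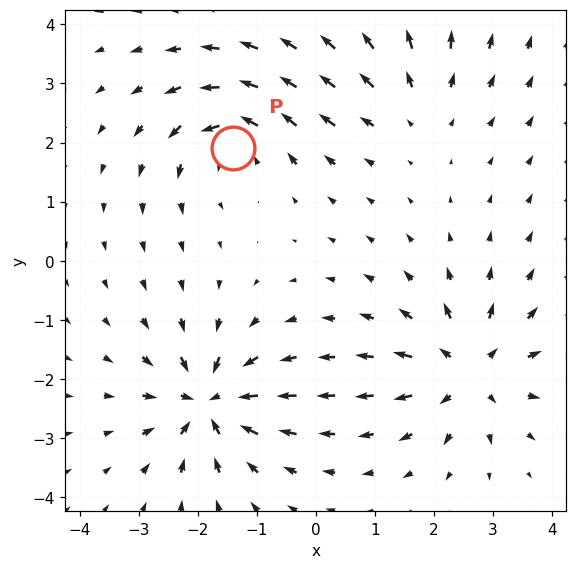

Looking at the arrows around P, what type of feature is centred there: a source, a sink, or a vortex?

At P (-1.4, 1.9) the arrows circulate counterclockwise. Divergence ≈0, curl about +5 — near-zero divergence with nonzero curl is a vortex.

vortex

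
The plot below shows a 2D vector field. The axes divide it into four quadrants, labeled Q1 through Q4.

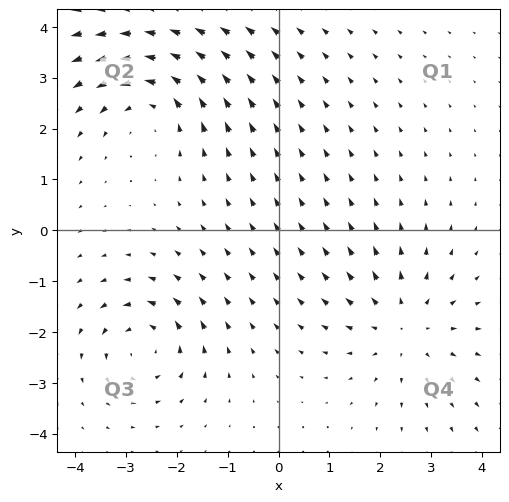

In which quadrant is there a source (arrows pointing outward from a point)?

Q4

The source sits at approximately (2.5, -1.9), which lies in quadrant Q4. The divergence there is about +2, positive as expected for a source.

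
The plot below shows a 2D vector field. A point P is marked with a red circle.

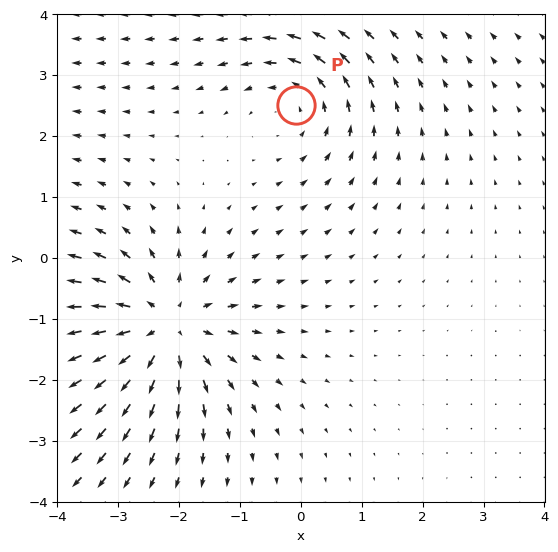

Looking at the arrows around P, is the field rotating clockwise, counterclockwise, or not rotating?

counterclockwise

Near P at (-0.1, 2.5) the arrows circulate counterclockwise. The curl (z-component) there is about +3; positive curl means counterclockwise rotation.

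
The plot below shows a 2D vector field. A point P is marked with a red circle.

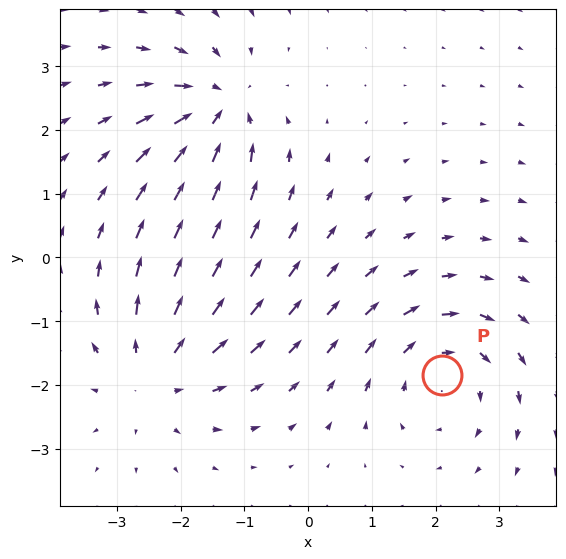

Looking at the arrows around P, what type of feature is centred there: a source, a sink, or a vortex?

At P (2.1, -1.9) the arrows circulate clockwise. Divergence ≈0, curl about -3 — near-zero divergence with nonzero curl is a vortex.

vortex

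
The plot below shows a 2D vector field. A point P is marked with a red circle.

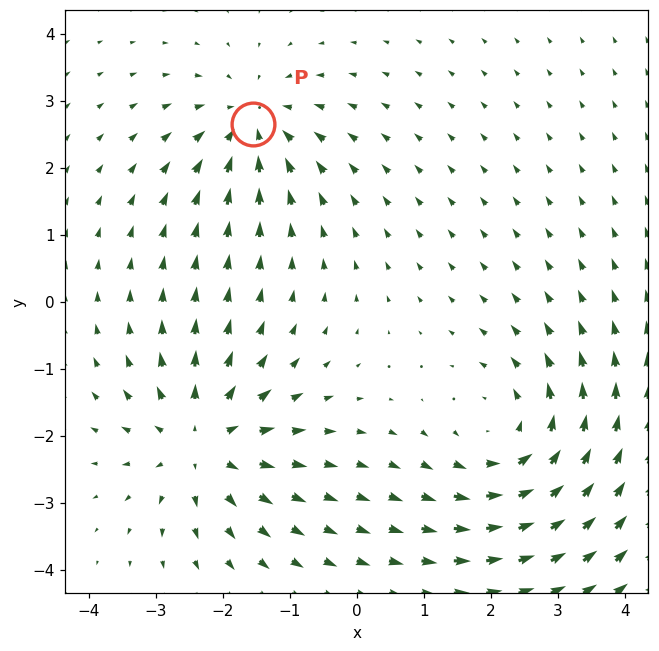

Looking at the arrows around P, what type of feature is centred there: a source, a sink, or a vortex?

At P (-1.6, 2.7) the arrows converge inward. Divergence about -4, curl ≈0 — negative divergence with near-zero curl is a sink.

sink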